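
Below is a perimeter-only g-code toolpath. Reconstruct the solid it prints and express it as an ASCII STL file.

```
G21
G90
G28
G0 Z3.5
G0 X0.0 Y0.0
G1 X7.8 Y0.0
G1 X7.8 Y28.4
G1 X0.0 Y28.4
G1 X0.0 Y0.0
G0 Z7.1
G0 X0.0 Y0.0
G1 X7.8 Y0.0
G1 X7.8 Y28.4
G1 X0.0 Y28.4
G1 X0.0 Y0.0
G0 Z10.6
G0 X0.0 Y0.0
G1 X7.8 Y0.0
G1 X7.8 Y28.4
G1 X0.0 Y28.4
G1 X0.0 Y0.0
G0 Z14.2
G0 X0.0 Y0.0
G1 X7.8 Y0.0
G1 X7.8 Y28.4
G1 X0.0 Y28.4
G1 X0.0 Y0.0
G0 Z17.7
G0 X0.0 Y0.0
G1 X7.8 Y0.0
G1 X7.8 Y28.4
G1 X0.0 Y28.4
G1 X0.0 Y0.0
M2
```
solid part
  facet normal 0.0000 0.0000 -1.0000
    outer loop
      vertex 7.8 28.4 0.0
      vertex 7.8 0.0 0.0
      vertex 0.0 0.0 0.0
    endloop
  endfacet
  facet normal 0.0000 0.0000 -1.0000
    outer loop
      vertex 0.0 28.4 0.0
      vertex 7.8 28.4 0.0
      vertex 0.0 0.0 0.0
    endloop
  endfacet
  facet normal 0.0000 0.0000 1.0000
    outer loop
      vertex 0.0 0.0 17.7
      vertex 7.8 0.0 17.7
      vertex 7.8 28.4 17.7
    endloop
  endfacet
  facet normal 0.0000 0.0000 1.0000
    outer loop
      vertex 0.0 0.0 17.7
      vertex 7.8 28.4 17.7
      vertex 0.0 28.4 17.7
    endloop
  endfacet
  facet normal 0.0000 -1.0000 0.0000
    outer loop
      vertex 0.0 0.0 0.0
      vertex 7.8 0.0 0.0
      vertex 7.8 0.0 17.7
    endloop
  endfacet
  facet normal 0.0000 -1.0000 0.0000
    outer loop
      vertex 0.0 0.0 0.0
      vertex 7.8 0.0 17.7
      vertex 0.0 0.0 17.7
    endloop
  endfacet
  facet normal 0.0000 1.0000 0.0000
    outer loop
      vertex 7.8 28.4 17.7
      vertex 7.8 28.4 0.0
      vertex 0.0 28.4 0.0
    endloop
  endfacet
  facet normal 0.0000 1.0000 0.0000
    outer loop
      vertex 0.0 28.4 17.7
      vertex 7.8 28.4 17.7
      vertex 0.0 28.4 0.0
    endloop
  endfacet
  facet normal -1.0000 0.0000 0.0000
    outer loop
      vertex 0.0 28.4 17.7
      vertex 0.0 28.4 0.0
      vertex 0.0 0.0 0.0
    endloop
  endfacet
  facet normal -1.0000 0.0000 0.0000
    outer loop
      vertex 0.0 0.0 17.7
      vertex 0.0 28.4 17.7
      vertex 0.0 0.0 0.0
    endloop
  endfacet
  facet normal 1.0000 0.0000 0.0000
    outer loop
      vertex 7.8 0.0 0.0
      vertex 7.8 28.4 0.0
      vertex 7.8 28.4 17.7
    endloop
  endfacet
  facet normal 1.0000 0.0000 0.0000
    outer loop
      vertex 7.8 0.0 0.0
      vertex 7.8 28.4 17.7
      vertex 7.8 0.0 17.7
    endloop
  endfacet
endsolid part

The G0 Z moves step by Δz≈3.5 mm. Every layer's G1 loop is the same polygon, so the solid is a straight extrusion of it from z=0 to z≈17.7. Closing with flat bottom and top caps and triangulating gives 12 facets — a rectangular box, roughly 7.8 × 28.4 mm footprint and 17.7 mm tall.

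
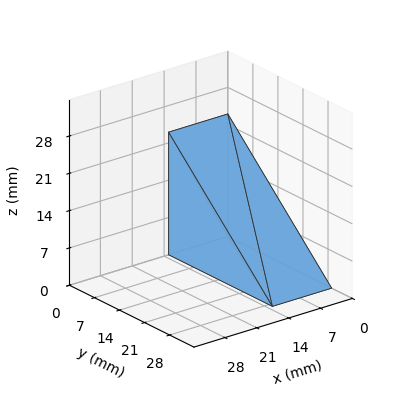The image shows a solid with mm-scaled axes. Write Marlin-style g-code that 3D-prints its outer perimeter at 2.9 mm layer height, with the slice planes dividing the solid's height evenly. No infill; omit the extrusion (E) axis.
Reading the render: the shape is a wedge (ramp): 13 × 29 mm base, rising to 23 mm along the y=0 edge and sloping linearly to z=0 at y=29 (dimensions read to the nearest mm from the axis ticks). For the g-code, the solid's height is divided into equal slices at the stated Δz and each level perimeter traced with G1 moves after a G0 lift.

; perimeter-only toolpath
G21 ; units = mm
G90 ; absolute positioning
G28 ; home
; layer 1
G0 Z2.9
G0 X0.0 Y0.0
G1 X13.0 Y0.0
G1 X13.0 Y25.4
G1 X0.0 Y25.4
G1 X0.0 Y0.0
; layer 2
G0 Z5.8
G0 X0.0 Y0.0
G1 X13.0 Y0.0
G1 X13.0 Y21.8
G1 X0.0 Y21.8
G1 X0.0 Y0.0
; layer 3
G0 Z8.6
G0 X0.0 Y0.0
G1 X13.0 Y0.0
G1 X13.0 Y18.1
G1 X0.0 Y18.1
G1 X0.0 Y0.0
; layer 4
G0 Z11.5
G0 X0.0 Y0.0
G1 X13.0 Y0.0
G1 X13.0 Y14.5
G1 X0.0 Y14.5
G1 X0.0 Y0.0
; layer 5
G0 Z14.4
G0 X0.0 Y0.0
G1 X13.0 Y0.0
G1 X13.0 Y10.9
G1 X0.0 Y10.9
G1 X0.0 Y0.0
; layer 6
G0 Z17.2
G0 X0.0 Y0.0
G1 X13.0 Y0.0
G1 X13.0 Y7.2
G1 X0.0 Y7.2
G1 X0.0 Y0.0
; layer 7
G0 Z20.1
G0 X0.0 Y0.0
G1 X13.0 Y0.0
G1 X13.0 Y3.6
G1 X0.0 Y3.6
G1 X0.0 Y0.0
M2 ; end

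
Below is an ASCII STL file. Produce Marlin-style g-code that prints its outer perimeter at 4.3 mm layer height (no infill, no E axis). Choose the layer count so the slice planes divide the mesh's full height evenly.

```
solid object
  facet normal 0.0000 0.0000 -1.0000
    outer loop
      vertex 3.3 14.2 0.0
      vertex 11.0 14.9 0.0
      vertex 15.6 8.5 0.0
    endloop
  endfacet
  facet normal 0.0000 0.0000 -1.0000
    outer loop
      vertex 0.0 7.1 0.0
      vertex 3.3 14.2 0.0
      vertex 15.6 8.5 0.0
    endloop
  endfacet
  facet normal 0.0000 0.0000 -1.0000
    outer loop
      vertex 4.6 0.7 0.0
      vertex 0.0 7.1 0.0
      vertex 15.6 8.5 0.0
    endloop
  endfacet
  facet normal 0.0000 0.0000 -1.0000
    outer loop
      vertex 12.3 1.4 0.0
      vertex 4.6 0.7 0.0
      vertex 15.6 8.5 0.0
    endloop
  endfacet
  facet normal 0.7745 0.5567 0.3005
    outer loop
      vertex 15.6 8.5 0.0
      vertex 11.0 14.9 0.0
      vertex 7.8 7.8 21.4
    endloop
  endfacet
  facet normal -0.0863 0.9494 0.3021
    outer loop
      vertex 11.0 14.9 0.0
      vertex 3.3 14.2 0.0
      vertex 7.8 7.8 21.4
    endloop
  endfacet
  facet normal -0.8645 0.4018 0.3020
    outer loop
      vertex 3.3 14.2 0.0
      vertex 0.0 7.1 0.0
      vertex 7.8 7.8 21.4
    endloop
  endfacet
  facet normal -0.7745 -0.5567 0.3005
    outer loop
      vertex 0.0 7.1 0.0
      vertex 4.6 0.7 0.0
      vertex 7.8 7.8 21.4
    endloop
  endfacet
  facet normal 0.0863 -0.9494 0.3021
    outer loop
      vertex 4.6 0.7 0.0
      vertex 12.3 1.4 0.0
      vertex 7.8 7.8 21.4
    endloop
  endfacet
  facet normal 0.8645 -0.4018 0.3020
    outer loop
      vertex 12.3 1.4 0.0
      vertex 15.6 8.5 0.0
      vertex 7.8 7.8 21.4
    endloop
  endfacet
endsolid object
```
; perimeter-only toolpath
G21 ; units = mm
G90 ; absolute positioning
G28 ; home
; layer 1
G0 Z4.3
G0 X14.0 Y8.4
G1 X10.4 Y13.5
G1 X4.2 Y12.9
G1 X1.6 Y7.2
G1 X5.2 Y2.1
G1 X11.4 Y2.7
G1 X14.0 Y8.4
; layer 2
G0 Z8.6
G0 X12.5 Y8.2
G1 X9.7 Y12.1
G1 X5.1 Y11.6
G1 X3.1 Y7.4
G1 X5.9 Y3.5
G1 X10.5 Y4.0
G1 X12.5 Y8.2
; layer 3
G0 Z12.8
G0 X10.9 Y8.1
G1 X9.1 Y10.6
G1 X6.0 Y10.4
G1 X4.7 Y7.5
G1 X6.5 Y5.0
G1 X9.6 Y5.2
G1 X10.9 Y8.1
; layer 4
G0 Z17.1
G0 X9.4 Y7.9
G1 X8.4 Y9.2
G1 X6.9 Y9.1
G1 X6.2 Y7.7
G1 X7.2 Y6.4
G1 X8.7 Y6.5
G1 X9.4 Y7.9
M2 ; end

The solid is a regular 6-sided pyramid, base circumscribed radius ≈ 7.8 mm, apex at z ≈ 21.4 mm. Slicing at Δz = 4.3 mm — 5 equal slices spanning the solid's height, so layer i sits at z = i·h/5 — gives 4 non-empty perimeters. Each is a 6-segment closed polygon; G0 lifts to the layer z and rapids to the start vertex, then G1 traces the edges. The cross-section shrinks linearly with z (the slice at the apex is degenerate and omitted).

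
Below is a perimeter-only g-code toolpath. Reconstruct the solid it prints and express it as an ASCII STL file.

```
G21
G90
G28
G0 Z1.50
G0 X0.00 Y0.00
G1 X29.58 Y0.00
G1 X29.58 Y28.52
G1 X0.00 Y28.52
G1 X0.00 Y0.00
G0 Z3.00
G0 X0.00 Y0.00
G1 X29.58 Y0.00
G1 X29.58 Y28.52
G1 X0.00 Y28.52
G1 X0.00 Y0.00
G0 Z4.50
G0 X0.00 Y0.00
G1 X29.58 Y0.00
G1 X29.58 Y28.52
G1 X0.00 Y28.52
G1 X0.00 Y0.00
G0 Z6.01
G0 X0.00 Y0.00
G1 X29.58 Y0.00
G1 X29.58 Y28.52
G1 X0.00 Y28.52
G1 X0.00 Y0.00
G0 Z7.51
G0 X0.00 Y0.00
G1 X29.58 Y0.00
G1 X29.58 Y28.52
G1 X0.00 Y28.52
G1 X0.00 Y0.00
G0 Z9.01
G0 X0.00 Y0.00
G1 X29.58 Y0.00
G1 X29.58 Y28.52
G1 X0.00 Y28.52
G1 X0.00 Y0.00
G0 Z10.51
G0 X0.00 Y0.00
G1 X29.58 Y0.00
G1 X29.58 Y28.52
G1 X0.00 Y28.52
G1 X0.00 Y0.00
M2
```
solid part
  facet normal 0.0000 0.0000 -1.0000
    outer loop
      vertex 29.58 28.52 0.00
      vertex 29.58 0.00 0.00
      vertex 0.00 0.00 0.00
    endloop
  endfacet
  facet normal 0.0000 0.0000 -1.0000
    outer loop
      vertex 0.00 28.52 0.00
      vertex 29.58 28.52 0.00
      vertex 0.00 0.00 0.00
    endloop
  endfacet
  facet normal 0.0000 0.0000 1.0000
    outer loop
      vertex 0.00 0.00 10.51
      vertex 29.58 0.00 10.51
      vertex 29.58 28.52 10.51
    endloop
  endfacet
  facet normal 0.0000 0.0000 1.0000
    outer loop
      vertex 0.00 0.00 10.51
      vertex 29.58 28.52 10.51
      vertex 0.00 28.52 10.51
    endloop
  endfacet
  facet normal 0.0000 -1.0000 0.0000
    outer loop
      vertex 0.00 0.00 0.00
      vertex 29.58 0.00 0.00
      vertex 29.58 0.00 10.51
    endloop
  endfacet
  facet normal 0.0000 -1.0000 0.0000
    outer loop
      vertex 0.00 0.00 0.00
      vertex 29.58 0.00 10.51
      vertex 0.00 0.00 10.51
    endloop
  endfacet
  facet normal 0.0000 1.0000 0.0000
    outer loop
      vertex 29.58 28.52 10.51
      vertex 29.58 28.52 0.00
      vertex 0.00 28.52 0.00
    endloop
  endfacet
  facet normal 0.0000 1.0000 0.0000
    outer loop
      vertex 0.00 28.52 10.51
      vertex 29.58 28.52 10.51
      vertex 0.00 28.52 0.00
    endloop
  endfacet
  facet normal -1.0000 0.0000 0.0000
    outer loop
      vertex 0.00 28.52 10.51
      vertex 0.00 28.52 0.00
      vertex 0.00 0.00 0.00
    endloop
  endfacet
  facet normal -1.0000 0.0000 0.0000
    outer loop
      vertex 0.00 0.00 10.51
      vertex 0.00 28.52 10.51
      vertex 0.00 0.00 0.00
    endloop
  endfacet
  facet normal 1.0000 0.0000 0.0000
    outer loop
      vertex 29.58 0.00 0.00
      vertex 29.58 28.52 0.00
      vertex 29.58 28.52 10.51
    endloop
  endfacet
  facet normal 1.0000 0.0000 0.0000
    outer loop
      vertex 29.58 0.00 0.00
      vertex 29.58 28.52 10.51
      vertex 29.58 0.00 10.51
    endloop
  endfacet
endsolid part

The G0 Z moves step by Δz≈1.50 mm. Every layer's G1 loop is the same polygon, so the solid is a straight extrusion of it from z=0 to z≈10.5. Closing with flat bottom and top caps and triangulating gives 12 facets — a rectangular box, roughly 29.6 × 28.5 mm footprint and 10.5 mm tall.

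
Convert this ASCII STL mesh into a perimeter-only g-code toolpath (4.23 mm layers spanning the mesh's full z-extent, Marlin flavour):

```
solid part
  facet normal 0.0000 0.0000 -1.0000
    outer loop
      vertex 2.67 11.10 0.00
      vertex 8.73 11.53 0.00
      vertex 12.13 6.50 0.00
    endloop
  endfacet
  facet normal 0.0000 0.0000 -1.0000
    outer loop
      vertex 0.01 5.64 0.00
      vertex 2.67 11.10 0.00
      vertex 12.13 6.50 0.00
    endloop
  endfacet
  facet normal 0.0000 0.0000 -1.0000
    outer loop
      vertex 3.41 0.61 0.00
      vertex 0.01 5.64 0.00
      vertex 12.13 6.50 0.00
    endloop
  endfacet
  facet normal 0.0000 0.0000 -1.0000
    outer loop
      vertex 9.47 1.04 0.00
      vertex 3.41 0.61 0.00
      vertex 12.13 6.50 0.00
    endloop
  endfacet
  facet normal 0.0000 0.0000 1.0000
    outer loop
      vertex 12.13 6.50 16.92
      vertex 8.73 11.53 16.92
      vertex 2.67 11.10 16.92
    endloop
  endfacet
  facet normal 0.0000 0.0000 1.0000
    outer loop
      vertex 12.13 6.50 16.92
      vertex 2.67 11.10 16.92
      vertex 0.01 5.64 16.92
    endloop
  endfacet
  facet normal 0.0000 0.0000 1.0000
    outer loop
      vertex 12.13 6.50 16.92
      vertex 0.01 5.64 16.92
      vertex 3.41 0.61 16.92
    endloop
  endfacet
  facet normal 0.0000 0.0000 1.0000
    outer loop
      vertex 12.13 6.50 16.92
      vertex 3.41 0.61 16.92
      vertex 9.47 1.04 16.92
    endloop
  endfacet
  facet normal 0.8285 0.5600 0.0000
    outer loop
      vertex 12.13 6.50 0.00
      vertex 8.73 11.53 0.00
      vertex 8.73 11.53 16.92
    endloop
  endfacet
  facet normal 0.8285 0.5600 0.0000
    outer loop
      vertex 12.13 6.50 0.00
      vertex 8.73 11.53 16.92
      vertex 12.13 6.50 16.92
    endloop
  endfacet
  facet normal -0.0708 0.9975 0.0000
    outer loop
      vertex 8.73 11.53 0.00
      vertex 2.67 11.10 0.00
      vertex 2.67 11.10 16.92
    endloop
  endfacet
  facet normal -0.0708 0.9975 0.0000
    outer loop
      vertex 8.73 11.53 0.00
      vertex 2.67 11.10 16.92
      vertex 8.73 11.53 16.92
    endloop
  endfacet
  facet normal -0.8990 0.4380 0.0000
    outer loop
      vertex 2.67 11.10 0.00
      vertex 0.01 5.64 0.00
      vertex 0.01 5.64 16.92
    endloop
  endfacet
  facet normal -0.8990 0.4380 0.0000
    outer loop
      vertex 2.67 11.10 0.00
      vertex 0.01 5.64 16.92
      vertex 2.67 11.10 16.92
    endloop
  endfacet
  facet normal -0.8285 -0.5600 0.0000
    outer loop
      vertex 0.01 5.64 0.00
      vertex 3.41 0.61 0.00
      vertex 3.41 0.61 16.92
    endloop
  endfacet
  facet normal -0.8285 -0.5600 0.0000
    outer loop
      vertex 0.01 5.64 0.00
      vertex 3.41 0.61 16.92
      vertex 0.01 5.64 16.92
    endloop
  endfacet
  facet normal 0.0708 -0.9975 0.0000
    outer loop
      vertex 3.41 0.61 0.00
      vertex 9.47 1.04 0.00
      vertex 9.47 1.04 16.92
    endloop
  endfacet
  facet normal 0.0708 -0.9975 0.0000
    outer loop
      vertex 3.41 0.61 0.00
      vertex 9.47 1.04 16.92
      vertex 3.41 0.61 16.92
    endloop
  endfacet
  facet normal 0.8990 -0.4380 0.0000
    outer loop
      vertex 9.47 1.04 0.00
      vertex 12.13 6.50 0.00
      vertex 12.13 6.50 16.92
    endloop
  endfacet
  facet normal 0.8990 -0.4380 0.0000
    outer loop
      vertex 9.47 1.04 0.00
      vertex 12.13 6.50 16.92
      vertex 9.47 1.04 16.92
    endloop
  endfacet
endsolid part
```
; perimeter-only toolpath
G21 ; units = mm
G90 ; absolute positioning
G28 ; home
; layer 1
G0 Z4.23
G0 X12.13 Y6.50
G1 X8.73 Y11.53
G1 X2.67 Y11.10
G1 X0.01 Y5.64
G1 X3.41 Y0.61
G1 X9.47 Y1.04
G1 X12.13 Y6.50
; layer 2
G0 Z8.46
G0 X12.13 Y6.50
G1 X8.73 Y11.53
G1 X2.67 Y11.10
G1 X0.01 Y5.64
G1 X3.41 Y0.61
G1 X9.47 Y1.04
G1 X12.13 Y6.50
; layer 3
G0 Z12.69
G0 X12.13 Y6.50
G1 X8.73 Y11.53
G1 X2.67 Y11.10
G1 X0.01 Y5.64
G1 X3.41 Y0.61
G1 X9.47 Y1.04
G1 X12.13 Y6.50
; layer 4
G0 Z16.92
G0 X12.13 Y6.50
G1 X8.73 Y11.53
G1 X2.67 Y11.10
G1 X0.01 Y5.64
G1 X3.41 Y0.61
G1 X9.47 Y1.04
G1 X12.13 Y6.50
M2 ; end

The solid is a regular 6-sided prism (a cylinder approximated with 6 flat sides), circumscribed radius ≈ 6.07 mm, height ≈ 16.9 mm. Slicing at Δz = 4.23 mm — 4 equal slices spanning the solid's height, so layer i sits at z = i·h/4 — gives 4 non-empty perimeters. Each is a 6-segment closed polygon; G0 lifts to the layer z and rapids to the start vertex, then G1 traces the edges.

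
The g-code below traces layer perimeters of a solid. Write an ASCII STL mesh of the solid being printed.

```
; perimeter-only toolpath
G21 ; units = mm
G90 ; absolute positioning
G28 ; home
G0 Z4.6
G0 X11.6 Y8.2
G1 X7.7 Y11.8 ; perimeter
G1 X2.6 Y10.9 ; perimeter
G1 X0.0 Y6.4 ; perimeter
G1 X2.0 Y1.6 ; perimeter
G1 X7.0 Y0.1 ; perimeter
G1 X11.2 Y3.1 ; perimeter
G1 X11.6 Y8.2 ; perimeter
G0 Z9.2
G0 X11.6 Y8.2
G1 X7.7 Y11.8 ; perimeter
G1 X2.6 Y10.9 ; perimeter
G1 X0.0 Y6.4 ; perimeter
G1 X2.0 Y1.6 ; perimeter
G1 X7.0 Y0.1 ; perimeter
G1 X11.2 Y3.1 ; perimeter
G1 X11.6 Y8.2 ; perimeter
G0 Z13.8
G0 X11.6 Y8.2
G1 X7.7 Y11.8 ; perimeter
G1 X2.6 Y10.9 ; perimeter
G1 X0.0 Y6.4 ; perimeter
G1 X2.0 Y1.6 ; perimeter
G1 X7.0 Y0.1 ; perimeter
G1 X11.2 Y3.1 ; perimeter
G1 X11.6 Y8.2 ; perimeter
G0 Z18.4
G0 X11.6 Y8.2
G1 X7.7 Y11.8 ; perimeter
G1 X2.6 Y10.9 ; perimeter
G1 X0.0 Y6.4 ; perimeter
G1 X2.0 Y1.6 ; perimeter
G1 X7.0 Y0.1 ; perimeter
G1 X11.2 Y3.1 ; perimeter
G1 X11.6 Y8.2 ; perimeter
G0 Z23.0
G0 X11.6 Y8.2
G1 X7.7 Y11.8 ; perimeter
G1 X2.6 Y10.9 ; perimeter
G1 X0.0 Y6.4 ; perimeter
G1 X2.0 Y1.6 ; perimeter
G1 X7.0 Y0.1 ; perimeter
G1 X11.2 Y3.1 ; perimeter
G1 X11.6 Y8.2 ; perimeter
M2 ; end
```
solid part
  facet normal 0.0000 0.0000 -1.0000
    outer loop
      vertex 2.6 10.9 0.0
      vertex 7.7 11.8 0.0
      vertex 11.6 8.2 0.0
    endloop
  endfacet
  facet normal 0.0000 0.0000 -1.0000
    outer loop
      vertex 0.0 6.4 0.0
      vertex 2.6 10.9 0.0
      vertex 11.6 8.2 0.0
    endloop
  endfacet
  facet normal 0.0000 0.0000 -1.0000
    outer loop
      vertex 2.0 1.6 0.0
      vertex 0.0 6.4 0.0
      vertex 11.6 8.2 0.0
    endloop
  endfacet
  facet normal 0.0000 0.0000 -1.0000
    outer loop
      vertex 7.0 0.1 0.0
      vertex 2.0 1.6 0.0
      vertex 11.6 8.2 0.0
    endloop
  endfacet
  facet normal 0.0000 0.0000 -1.0000
    outer loop
      vertex 11.2 3.1 0.0
      vertex 7.0 0.1 0.0
      vertex 11.6 8.2 0.0
    endloop
  endfacet
  facet normal 0.0000 0.0000 1.0000
    outer loop
      vertex 11.6 8.2 23.0
      vertex 7.7 11.8 23.0
      vertex 2.6 10.9 23.0
    endloop
  endfacet
  facet normal 0.0000 0.0000 1.0000
    outer loop
      vertex 11.6 8.2 23.0
      vertex 2.6 10.9 23.0
      vertex 0.0 6.4 23.0
    endloop
  endfacet
  facet normal 0.0000 0.0000 1.0000
    outer loop
      vertex 11.6 8.2 23.0
      vertex 0.0 6.4 23.0
      vertex 2.0 1.6 23.0
    endloop
  endfacet
  facet normal 0.0000 0.0000 1.0000
    outer loop
      vertex 11.6 8.2 23.0
      vertex 2.0 1.6 23.0
      vertex 7.0 0.1 23.0
    endloop
  endfacet
  facet normal 0.0000 0.0000 1.0000
    outer loop
      vertex 11.6 8.2 23.0
      vertex 7.0 0.1 23.0
      vertex 11.2 3.1 23.0
    endloop
  endfacet
  facet normal 0.6783 0.7348 0.0000
    outer loop
      vertex 11.6 8.2 0.0
      vertex 7.7 11.8 0.0
      vertex 7.7 11.8 23.0
    endloop
  endfacet
  facet normal 0.6783 0.7348 0.0000
    outer loop
      vertex 11.6 8.2 0.0
      vertex 7.7 11.8 23.0
      vertex 11.6 8.2 23.0
    endloop
  endfacet
  facet normal -0.1738 0.9848 0.0000
    outer loop
      vertex 7.7 11.8 0.0
      vertex 2.6 10.9 0.0
      vertex 2.6 10.9 23.0
    endloop
  endfacet
  facet normal -0.1738 0.9848 0.0000
    outer loop
      vertex 7.7 11.8 0.0
      vertex 2.6 10.9 23.0
      vertex 7.7 11.8 23.0
    endloop
  endfacet
  facet normal -0.8659 0.5003 0.0000
    outer loop
      vertex 2.6 10.9 0.0
      vertex 0.0 6.4 0.0
      vertex 0.0 6.4 23.0
    endloop
  endfacet
  facet normal -0.8659 0.5003 0.0000
    outer loop
      vertex 2.6 10.9 0.0
      vertex 0.0 6.4 23.0
      vertex 2.6 10.9 23.0
    endloop
  endfacet
  facet normal -0.9231 -0.3846 0.0000
    outer loop
      vertex 0.0 6.4 0.0
      vertex 2.0 1.6 0.0
      vertex 2.0 1.6 23.0
    endloop
  endfacet
  facet normal -0.9231 -0.3846 0.0000
    outer loop
      vertex 0.0 6.4 0.0
      vertex 2.0 1.6 23.0
      vertex 0.0 6.4 23.0
    endloop
  endfacet
  facet normal -0.2873 -0.9578 0.0000
    outer loop
      vertex 2.0 1.6 0.0
      vertex 7.0 0.1 0.0
      vertex 7.0 0.1 23.0
    endloop
  endfacet
  facet normal -0.2873 -0.9578 0.0000
    outer loop
      vertex 2.0 1.6 0.0
      vertex 7.0 0.1 23.0
      vertex 2.0 1.6 23.0
    endloop
  endfacet
  facet normal 0.5812 -0.8137 0.0000
    outer loop
      vertex 7.0 0.1 0.0
      vertex 11.2 3.1 0.0
      vertex 11.2 3.1 23.0
    endloop
  endfacet
  facet normal 0.5812 -0.8137 0.0000
    outer loop
      vertex 7.0 0.1 0.0
      vertex 11.2 3.1 23.0
      vertex 7.0 0.1 23.0
    endloop
  endfacet
  facet normal 0.9969 -0.0782 0.0000
    outer loop
      vertex 11.2 3.1 0.0
      vertex 11.6 8.2 0.0
      vertex 11.6 8.2 23.0
    endloop
  endfacet
  facet normal 0.9969 -0.0782 0.0000
    outer loop
      vertex 11.2 3.1 0.0
      vertex 11.6 8.2 23.0
      vertex 11.2 3.1 23.0
    endloop
  endfacet
endsolid part

The G0 Z moves step by Δz≈4.6 mm. Every layer's G1 loop is the same polygon, so the solid is a straight extrusion of it from z=0 to z≈23. Closing with flat bottom and top caps and triangulating gives 24 facets — a regular 7-sided prism (a cylinder approximated with 7 flat sides), circumscribed radius ≈ 6 mm, height ≈ 23 mm.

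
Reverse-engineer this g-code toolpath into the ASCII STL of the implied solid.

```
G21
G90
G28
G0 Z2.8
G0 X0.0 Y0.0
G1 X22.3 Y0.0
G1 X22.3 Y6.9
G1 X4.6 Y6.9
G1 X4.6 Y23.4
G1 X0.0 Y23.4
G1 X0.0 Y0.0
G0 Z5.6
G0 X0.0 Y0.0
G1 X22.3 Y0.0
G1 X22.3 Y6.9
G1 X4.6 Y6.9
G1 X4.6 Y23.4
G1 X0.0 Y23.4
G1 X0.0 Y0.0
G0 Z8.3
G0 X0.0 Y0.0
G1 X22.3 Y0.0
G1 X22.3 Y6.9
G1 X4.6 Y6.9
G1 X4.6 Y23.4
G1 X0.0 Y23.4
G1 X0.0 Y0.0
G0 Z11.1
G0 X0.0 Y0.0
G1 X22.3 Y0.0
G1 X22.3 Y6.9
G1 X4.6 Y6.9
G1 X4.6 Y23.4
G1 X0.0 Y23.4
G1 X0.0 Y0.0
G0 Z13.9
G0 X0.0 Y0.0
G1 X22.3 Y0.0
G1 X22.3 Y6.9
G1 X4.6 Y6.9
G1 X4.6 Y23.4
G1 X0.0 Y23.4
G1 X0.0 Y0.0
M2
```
solid part
  facet normal 0.0000 0.0000 -1.0000
    outer loop
      vertex 22.3 6.9 0.0
      vertex 22.3 0.0 0.0
      vertex 0.0 0.0 0.0
    endloop
  endfacet
  facet normal 0.0000 0.0000 -1.0000
    outer loop
      vertex 4.6 6.9 0.0
      vertex 22.3 6.9 0.0
      vertex 0.0 0.0 0.0
    endloop
  endfacet
  facet normal 0.0000 0.0000 -1.0000
    outer loop
      vertex 4.6 23.4 0.0
      vertex 4.6 6.9 0.0
      vertex 0.0 0.0 0.0
    endloop
  endfacet
  facet normal 0.0000 0.0000 -1.0000
    outer loop
      vertex 0.0 23.4 0.0
      vertex 4.6 23.4 0.0
      vertex 0.0 0.0 0.0
    endloop
  endfacet
  facet normal 0.0000 0.0000 1.0000
    outer loop
      vertex 0.0 0.0 13.9
      vertex 22.3 0.0 13.9
      vertex 22.3 6.9 13.9
    endloop
  endfacet
  facet normal 0.0000 0.0000 1.0000
    outer loop
      vertex 0.0 0.0 13.9
      vertex 22.3 6.9 13.9
      vertex 4.6 6.9 13.9
    endloop
  endfacet
  facet normal 0.0000 0.0000 1.0000
    outer loop
      vertex 0.0 0.0 13.9
      vertex 4.6 6.9 13.9
      vertex 4.6 23.4 13.9
    endloop
  endfacet
  facet normal 0.0000 0.0000 1.0000
    outer loop
      vertex 0.0 0.0 13.9
      vertex 4.6 23.4 13.9
      vertex 0.0 23.4 13.9
    endloop
  endfacet
  facet normal 0.0000 -1.0000 0.0000
    outer loop
      vertex 0.0 0.0 0.0
      vertex 22.3 0.0 0.0
      vertex 22.3 0.0 13.9
    endloop
  endfacet
  facet normal 0.0000 -1.0000 0.0000
    outer loop
      vertex 0.0 0.0 0.0
      vertex 22.3 0.0 13.9
      vertex 0.0 0.0 13.9
    endloop
  endfacet
  facet normal 1.0000 0.0000 0.0000
    outer loop
      vertex 22.3 0.0 0.0
      vertex 22.3 6.9 0.0
      vertex 22.3 6.9 13.9
    endloop
  endfacet
  facet normal 1.0000 0.0000 0.0000
    outer loop
      vertex 22.3 0.0 0.0
      vertex 22.3 6.9 13.9
      vertex 22.3 0.0 13.9
    endloop
  endfacet
  facet normal 0.0000 1.0000 0.0000
    outer loop
      vertex 22.3 6.9 0.0
      vertex 4.6 6.9 0.0
      vertex 4.6 6.9 13.9
    endloop
  endfacet
  facet normal 0.0000 1.0000 0.0000
    outer loop
      vertex 22.3 6.9 0.0
      vertex 4.6 6.9 13.9
      vertex 22.3 6.9 13.9
    endloop
  endfacet
  facet normal 1.0000 0.0000 0.0000
    outer loop
      vertex 4.6 6.9 0.0
      vertex 4.6 23.4 0.0
      vertex 4.6 23.4 13.9
    endloop
  endfacet
  facet normal 1.0000 0.0000 0.0000
    outer loop
      vertex 4.6 6.9 0.0
      vertex 4.6 23.4 13.9
      vertex 4.6 6.9 13.9
    endloop
  endfacet
  facet normal 0.0000 1.0000 0.0000
    outer loop
      vertex 4.6 23.4 0.0
      vertex 0.0 23.4 0.0
      vertex 0.0 23.4 13.9
    endloop
  endfacet
  facet normal 0.0000 1.0000 0.0000
    outer loop
      vertex 4.6 23.4 0.0
      vertex 0.0 23.4 13.9
      vertex 4.6 23.4 13.9
    endloop
  endfacet
  facet normal -1.0000 0.0000 0.0000
    outer loop
      vertex 0.0 23.4 0.0
      vertex 0.0 0.0 0.0
      vertex 0.0 0.0 13.9
    endloop
  endfacet
  facet normal -1.0000 0.0000 0.0000
    outer loop
      vertex 0.0 23.4 0.0
      vertex 0.0 0.0 13.9
      vertex 0.0 23.4 13.9
    endloop
  endfacet
endsolid part

The G0 Z moves step by Δz≈2.8 mm. Every layer's G1 loop is the same polygon, so the solid is a straight extrusion of it from z=0 to z≈13.9. Closing with flat bottom and top caps and triangulating gives 20 facets — an L-shaped prism: outer 22.3 × 23.4 mm, arm thicknesses ≈ 6.9 mm (horizontal) and 4.6 mm (vertical), extruded 13.9 mm in z.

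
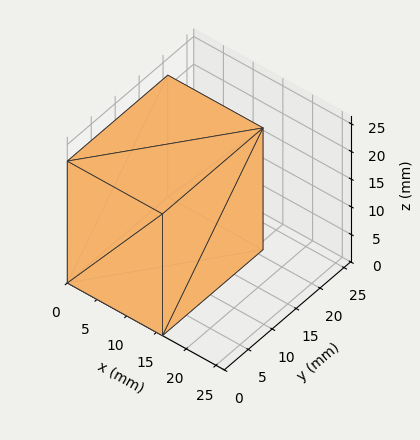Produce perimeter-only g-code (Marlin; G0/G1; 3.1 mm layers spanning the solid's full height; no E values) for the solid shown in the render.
Reading the render: the shape is a rectangular box, roughly 16 × 21 mm footprint and 22 mm tall (dimensions read to the nearest mm from the axis ticks). For the g-code, the solid's height is divided into equal slices at the stated Δz and each level perimeter traced with G1 moves after a G0 lift.

; perimeter-only toolpath
G21 ; units = mm
G90 ; absolute positioning
G28 ; home
; layer 1
G0 Z3.1
G0 X0.0 Y0.0
G1 X16.0 Y0.0
G1 X16.0 Y21.0
G1 X0.0 Y21.0
G1 X0.0 Y0.0
; layer 2
G0 Z6.3
G0 X0.0 Y0.0
G1 X16.0 Y0.0
G1 X16.0 Y21.0
G1 X0.0 Y21.0
G1 X0.0 Y0.0
; layer 3
G0 Z9.4
G0 X0.0 Y0.0
G1 X16.0 Y0.0
G1 X16.0 Y21.0
G1 X0.0 Y21.0
G1 X0.0 Y0.0
; layer 4
G0 Z12.6
G0 X0.0 Y0.0
G1 X16.0 Y0.0
G1 X16.0 Y21.0
G1 X0.0 Y21.0
G1 X0.0 Y0.0
; layer 5
G0 Z15.7
G0 X0.0 Y0.0
G1 X16.0 Y0.0
G1 X16.0 Y21.0
G1 X0.0 Y21.0
G1 X0.0 Y0.0
; layer 6
G0 Z18.9
G0 X0.0 Y0.0
G1 X16.0 Y0.0
G1 X16.0 Y21.0
G1 X0.0 Y21.0
G1 X0.0 Y0.0
; layer 7
G0 Z22.0
G0 X0.0 Y0.0
G1 X16.0 Y0.0
G1 X16.0 Y21.0
G1 X0.0 Y21.0
G1 X0.0 Y0.0
M2 ; end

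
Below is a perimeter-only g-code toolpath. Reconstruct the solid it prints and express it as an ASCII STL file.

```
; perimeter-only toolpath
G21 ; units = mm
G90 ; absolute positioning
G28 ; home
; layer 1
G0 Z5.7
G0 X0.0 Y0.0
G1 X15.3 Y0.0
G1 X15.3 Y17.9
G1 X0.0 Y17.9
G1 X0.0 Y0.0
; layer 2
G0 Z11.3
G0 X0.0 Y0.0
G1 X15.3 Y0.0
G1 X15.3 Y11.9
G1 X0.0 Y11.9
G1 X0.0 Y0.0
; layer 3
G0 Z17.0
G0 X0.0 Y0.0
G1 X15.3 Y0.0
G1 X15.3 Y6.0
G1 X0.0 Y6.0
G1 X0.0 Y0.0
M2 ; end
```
solid part
  facet normal 0.0000 0.0000 -1.0000
    outer loop
      vertex 15.3 23.9 0.0
      vertex 15.3 0.0 0.0
      vertex 0.0 0.0 0.0
    endloop
  endfacet
  facet normal 0.0000 0.0000 -1.0000
    outer loop
      vertex 0.0 23.9 0.0
      vertex 15.3 23.9 0.0
      vertex 0.0 0.0 0.0
    endloop
  endfacet
  facet normal 0.0000 -1.0000 0.0000
    outer loop
      vertex 0.0 0.0 0.0
      vertex 15.3 0.0 0.0
      vertex 15.3 0.0 22.6
    endloop
  endfacet
  facet normal 0.0000 -1.0000 0.0000
    outer loop
      vertex 0.0 0.0 0.0
      vertex 15.3 0.0 22.6
      vertex 0.0 0.0 22.6
    endloop
  endfacet
  facet normal 0.0000 0.6871 0.7266
    outer loop
      vertex 0.0 0.0 22.6
      vertex 15.3 0.0 22.6
      vertex 15.3 23.9 0.0
    endloop
  endfacet
  facet normal 0.0000 0.6871 0.7266
    outer loop
      vertex 0.0 0.0 22.6
      vertex 15.3 23.9 0.0
      vertex 0.0 23.9 0.0
    endloop
  endfacet
  facet normal -1.0000 0.0000 0.0000
    outer loop
      vertex 0.0 0.0 22.6
      vertex 0.0 23.9 0.0
      vertex 0.0 0.0 0.0
    endloop
  endfacet
  facet normal 1.0000 0.0000 0.0000
    outer loop
      vertex 15.3 0.0 0.0
      vertex 15.3 23.9 0.0
      vertex 15.3 0.0 22.6
    endloop
  endfacet
endsolid part

The G0 Z moves step by Δz≈5.7 mm. The G1 loops shrink linearly with z, so the solid tapers from its base footprint up to z≈22.6. Closing with a flat bottom cap and the tapered top and triangulating gives 8 facets — a wedge (ramp): 15.3 × 23.9 mm base, rising to 22.6 mm along the y=0 edge and sloping linearly to z=0 at y=23.9.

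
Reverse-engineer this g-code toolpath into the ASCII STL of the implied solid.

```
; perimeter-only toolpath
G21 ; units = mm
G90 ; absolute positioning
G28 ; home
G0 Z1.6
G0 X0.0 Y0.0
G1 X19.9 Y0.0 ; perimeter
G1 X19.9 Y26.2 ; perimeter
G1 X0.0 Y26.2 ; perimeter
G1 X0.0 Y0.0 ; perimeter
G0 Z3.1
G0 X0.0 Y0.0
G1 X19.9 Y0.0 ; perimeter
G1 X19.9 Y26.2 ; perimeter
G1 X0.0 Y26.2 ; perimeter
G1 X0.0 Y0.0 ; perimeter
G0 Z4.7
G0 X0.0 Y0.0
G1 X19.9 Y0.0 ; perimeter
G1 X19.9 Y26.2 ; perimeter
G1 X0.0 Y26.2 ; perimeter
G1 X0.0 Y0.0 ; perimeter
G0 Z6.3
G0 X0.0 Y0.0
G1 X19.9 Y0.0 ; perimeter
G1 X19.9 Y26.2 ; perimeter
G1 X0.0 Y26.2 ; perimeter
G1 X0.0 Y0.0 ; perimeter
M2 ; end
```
solid part
  facet normal 0.0000 0.0000 -1.0000
    outer loop
      vertex 19.9 26.2 0.0
      vertex 19.9 0.0 0.0
      vertex 0.0 0.0 0.0
    endloop
  endfacet
  facet normal 0.0000 0.0000 -1.0000
    outer loop
      vertex 0.0 26.2 0.0
      vertex 19.9 26.2 0.0
      vertex 0.0 0.0 0.0
    endloop
  endfacet
  facet normal 0.0000 0.0000 1.0000
    outer loop
      vertex 0.0 0.0 6.3
      vertex 19.9 0.0 6.3
      vertex 19.9 26.2 6.3
    endloop
  endfacet
  facet normal 0.0000 0.0000 1.0000
    outer loop
      vertex 0.0 0.0 6.3
      vertex 19.9 26.2 6.3
      vertex 0.0 26.2 6.3
    endloop
  endfacet
  facet normal 0.0000 -1.0000 0.0000
    outer loop
      vertex 0.0 0.0 0.0
      vertex 19.9 0.0 0.0
      vertex 19.9 0.0 6.3
    endloop
  endfacet
  facet normal 0.0000 -1.0000 0.0000
    outer loop
      vertex 0.0 0.0 0.0
      vertex 19.9 0.0 6.3
      vertex 0.0 0.0 6.3
    endloop
  endfacet
  facet normal 0.0000 1.0000 0.0000
    outer loop
      vertex 19.9 26.2 6.3
      vertex 19.9 26.2 0.0
      vertex 0.0 26.2 0.0
    endloop
  endfacet
  facet normal 0.0000 1.0000 0.0000
    outer loop
      vertex 0.0 26.2 6.3
      vertex 19.9 26.2 6.3
      vertex 0.0 26.2 0.0
    endloop
  endfacet
  facet normal -1.0000 0.0000 0.0000
    outer loop
      vertex 0.0 26.2 6.3
      vertex 0.0 26.2 0.0
      vertex 0.0 0.0 0.0
    endloop
  endfacet
  facet normal -1.0000 0.0000 0.0000
    outer loop
      vertex 0.0 0.0 6.3
      vertex 0.0 26.2 6.3
      vertex 0.0 0.0 0.0
    endloop
  endfacet
  facet normal 1.0000 0.0000 0.0000
    outer loop
      vertex 19.9 0.0 0.0
      vertex 19.9 26.2 0.0
      vertex 19.9 26.2 6.3
    endloop
  endfacet
  facet normal 1.0000 0.0000 0.0000
    outer loop
      vertex 19.9 0.0 0.0
      vertex 19.9 26.2 6.3
      vertex 19.9 0.0 6.3
    endloop
  endfacet
endsolid part

The G0 Z moves step by Δz≈1.6 mm. Every layer's G1 loop is the same polygon, so the solid is a straight extrusion of it from z=0 to z≈6.3. Closing with flat bottom and top caps and triangulating gives 12 facets — a rectangular box, roughly 19.9 × 26.2 mm footprint and 6.3 mm tall.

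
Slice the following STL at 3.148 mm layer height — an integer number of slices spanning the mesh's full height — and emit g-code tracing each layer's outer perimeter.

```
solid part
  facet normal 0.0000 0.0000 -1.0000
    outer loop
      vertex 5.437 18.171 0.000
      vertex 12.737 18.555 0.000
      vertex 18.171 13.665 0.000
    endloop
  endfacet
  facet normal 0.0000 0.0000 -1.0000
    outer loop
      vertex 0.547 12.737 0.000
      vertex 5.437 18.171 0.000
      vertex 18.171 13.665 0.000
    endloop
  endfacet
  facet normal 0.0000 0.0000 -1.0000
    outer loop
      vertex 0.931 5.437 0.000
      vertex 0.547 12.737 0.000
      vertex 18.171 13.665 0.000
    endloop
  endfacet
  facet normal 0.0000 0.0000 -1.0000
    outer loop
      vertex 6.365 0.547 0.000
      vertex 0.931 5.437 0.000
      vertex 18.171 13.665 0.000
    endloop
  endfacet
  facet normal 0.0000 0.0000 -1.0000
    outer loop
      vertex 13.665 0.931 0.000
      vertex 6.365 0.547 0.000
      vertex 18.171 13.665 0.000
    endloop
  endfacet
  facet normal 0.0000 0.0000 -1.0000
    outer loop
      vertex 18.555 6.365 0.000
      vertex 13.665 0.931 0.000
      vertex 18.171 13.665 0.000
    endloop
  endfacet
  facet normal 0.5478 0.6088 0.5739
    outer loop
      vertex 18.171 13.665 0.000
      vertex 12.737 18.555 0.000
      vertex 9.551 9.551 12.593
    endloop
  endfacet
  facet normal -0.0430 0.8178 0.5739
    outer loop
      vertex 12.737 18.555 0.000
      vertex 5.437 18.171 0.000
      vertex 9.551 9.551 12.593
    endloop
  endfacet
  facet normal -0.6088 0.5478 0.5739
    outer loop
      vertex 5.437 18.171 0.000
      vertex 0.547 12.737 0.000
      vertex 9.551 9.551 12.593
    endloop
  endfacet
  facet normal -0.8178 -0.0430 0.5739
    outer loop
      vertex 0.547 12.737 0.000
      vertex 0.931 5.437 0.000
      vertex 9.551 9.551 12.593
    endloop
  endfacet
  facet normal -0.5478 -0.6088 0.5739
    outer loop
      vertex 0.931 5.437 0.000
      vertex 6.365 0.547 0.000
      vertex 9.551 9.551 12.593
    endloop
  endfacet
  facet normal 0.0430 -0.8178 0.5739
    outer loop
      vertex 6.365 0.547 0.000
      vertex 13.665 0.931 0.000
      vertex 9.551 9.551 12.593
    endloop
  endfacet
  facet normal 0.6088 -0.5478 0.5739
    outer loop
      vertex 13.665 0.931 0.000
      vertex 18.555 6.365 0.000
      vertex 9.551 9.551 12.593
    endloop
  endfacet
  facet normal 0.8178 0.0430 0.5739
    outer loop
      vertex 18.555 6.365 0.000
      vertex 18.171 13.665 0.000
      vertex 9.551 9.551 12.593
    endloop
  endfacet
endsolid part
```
; perimeter-only toolpath
G21 ; units = mm
G90 ; absolute positioning
G28 ; home
; layer 1
G0 Z3.148
G0 X16.016 Y12.636
G1 X11.941 Y16.304
G1 X6.466 Y16.016
G1 X2.798 Y11.941
G1 X3.086 Y6.466
G1 X7.162 Y2.798
G1 X12.636 Y3.086
G1 X16.304 Y7.162
G1 X16.016 Y12.636
; layer 2
G0 Z6.296
G0 X13.861 Y11.608
G1 X11.144 Y14.053
G1 X7.494 Y13.861
G1 X5.049 Y11.144
G1 X5.241 Y7.494
G1 X7.958 Y5.049
G1 X11.608 Y5.241
G1 X14.053 Y7.958
G1 X13.861 Y11.608
; layer 3
G0 Z9.445
G0 X11.706 Y10.579
G1 X10.348 Y11.802
G1 X8.522 Y11.706
G1 X7.300 Y10.348
G1 X7.396 Y8.522
G1 X8.755 Y7.300
G1 X10.579 Y7.396
G1 X11.802 Y8.755
G1 X11.706 Y10.579
M2 ; end

The solid is a regular 8-sided pyramid, base circumscribed radius ≈ 9.55 mm, apex at z ≈ 12.6 mm. Slicing at Δz = 3.148 mm — 4 equal slices spanning the solid's height, so layer i sits at z = i·h/4 — gives 3 non-empty perimeters. Each is a 8-segment closed polygon; G0 lifts to the layer z and rapids to the start vertex, then G1 traces the edges. The cross-section shrinks linearly with z (the slice at the apex is degenerate and omitted).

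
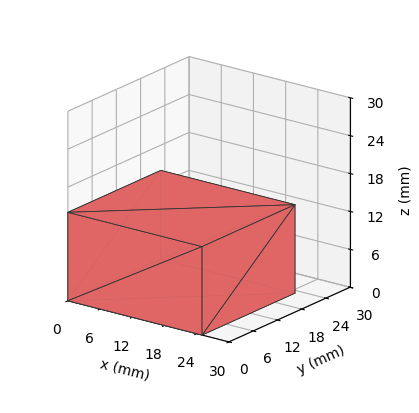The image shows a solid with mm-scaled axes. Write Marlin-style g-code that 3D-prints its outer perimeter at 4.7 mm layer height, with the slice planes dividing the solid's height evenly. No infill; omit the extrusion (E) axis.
Reading the render: the shape is a rectangular box, roughly 25 × 23 mm footprint and 14 mm tall (dimensions read to the nearest mm from the axis ticks). For the g-code, the solid's height is divided into equal slices at the stated Δz and each level perimeter traced with G1 moves after a G0 lift.

; perimeter-only toolpath
G21 ; units = mm
G90 ; absolute positioning
G28 ; home
; layer 1
G0 Z4.7
G0 X0.0 Y0.0
G1 X25.0 Y0.0
G1 X25.0 Y23.0
G1 X0.0 Y23.0
G1 X0.0 Y0.0
; layer 2
G0 Z9.3
G0 X0.0 Y0.0
G1 X25.0 Y0.0
G1 X25.0 Y23.0
G1 X0.0 Y23.0
G1 X0.0 Y0.0
; layer 3
G0 Z14.0
G0 X0.0 Y0.0
G1 X25.0 Y0.0
G1 X25.0 Y23.0
G1 X0.0 Y23.0
G1 X0.0 Y0.0
M2 ; end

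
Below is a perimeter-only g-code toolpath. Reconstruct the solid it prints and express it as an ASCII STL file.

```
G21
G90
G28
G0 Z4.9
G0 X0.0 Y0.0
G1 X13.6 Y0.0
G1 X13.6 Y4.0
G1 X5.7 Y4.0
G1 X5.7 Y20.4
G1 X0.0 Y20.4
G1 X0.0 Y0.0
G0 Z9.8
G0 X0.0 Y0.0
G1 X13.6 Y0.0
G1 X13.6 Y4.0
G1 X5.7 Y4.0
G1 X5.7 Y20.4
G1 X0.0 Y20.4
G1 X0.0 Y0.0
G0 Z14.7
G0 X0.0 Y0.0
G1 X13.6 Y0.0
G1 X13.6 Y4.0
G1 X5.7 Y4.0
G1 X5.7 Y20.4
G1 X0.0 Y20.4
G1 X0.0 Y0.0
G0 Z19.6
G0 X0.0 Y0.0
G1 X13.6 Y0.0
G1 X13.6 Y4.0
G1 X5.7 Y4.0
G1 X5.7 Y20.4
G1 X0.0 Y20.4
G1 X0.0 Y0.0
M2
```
solid part
  facet normal 0.0000 0.0000 -1.0000
    outer loop
      vertex 13.6 4.0 0.0
      vertex 13.6 0.0 0.0
      vertex 0.0 0.0 0.0
    endloop
  endfacet
  facet normal 0.0000 0.0000 -1.0000
    outer loop
      vertex 5.7 4.0 0.0
      vertex 13.6 4.0 0.0
      vertex 0.0 0.0 0.0
    endloop
  endfacet
  facet normal 0.0000 0.0000 -1.0000
    outer loop
      vertex 5.7 20.4 0.0
      vertex 5.7 4.0 0.0
      vertex 0.0 0.0 0.0
    endloop
  endfacet
  facet normal 0.0000 0.0000 -1.0000
    outer loop
      vertex 0.0 20.4 0.0
      vertex 5.7 20.4 0.0
      vertex 0.0 0.0 0.0
    endloop
  endfacet
  facet normal 0.0000 0.0000 1.0000
    outer loop
      vertex 0.0 0.0 19.6
      vertex 13.6 0.0 19.6
      vertex 13.6 4.0 19.6
    endloop
  endfacet
  facet normal 0.0000 0.0000 1.0000
    outer loop
      vertex 0.0 0.0 19.6
      vertex 13.6 4.0 19.6
      vertex 5.7 4.0 19.6
    endloop
  endfacet
  facet normal 0.0000 0.0000 1.0000
    outer loop
      vertex 0.0 0.0 19.6
      vertex 5.7 4.0 19.6
      vertex 5.7 20.4 19.6
    endloop
  endfacet
  facet normal 0.0000 0.0000 1.0000
    outer loop
      vertex 0.0 0.0 19.6
      vertex 5.7 20.4 19.6
      vertex 0.0 20.4 19.6
    endloop
  endfacet
  facet normal 0.0000 -1.0000 0.0000
    outer loop
      vertex 0.0 0.0 0.0
      vertex 13.6 0.0 0.0
      vertex 13.6 0.0 19.6
    endloop
  endfacet
  facet normal 0.0000 -1.0000 0.0000
    outer loop
      vertex 0.0 0.0 0.0
      vertex 13.6 0.0 19.6
      vertex 0.0 0.0 19.6
    endloop
  endfacet
  facet normal 1.0000 0.0000 0.0000
    outer loop
      vertex 13.6 0.0 0.0
      vertex 13.6 4.0 0.0
      vertex 13.6 4.0 19.6
    endloop
  endfacet
  facet normal 1.0000 0.0000 0.0000
    outer loop
      vertex 13.6 0.0 0.0
      vertex 13.6 4.0 19.6
      vertex 13.6 0.0 19.6
    endloop
  endfacet
  facet normal 0.0000 1.0000 0.0000
    outer loop
      vertex 13.6 4.0 0.0
      vertex 5.7 4.0 0.0
      vertex 5.7 4.0 19.6
    endloop
  endfacet
  facet normal 0.0000 1.0000 0.0000
    outer loop
      vertex 13.6 4.0 0.0
      vertex 5.7 4.0 19.6
      vertex 13.6 4.0 19.6
    endloop
  endfacet
  facet normal 1.0000 0.0000 0.0000
    outer loop
      vertex 5.7 4.0 0.0
      vertex 5.7 20.4 0.0
      vertex 5.7 20.4 19.6
    endloop
  endfacet
  facet normal 1.0000 0.0000 0.0000
    outer loop
      vertex 5.7 4.0 0.0
      vertex 5.7 20.4 19.6
      vertex 5.7 4.0 19.6
    endloop
  endfacet
  facet normal 0.0000 1.0000 0.0000
    outer loop
      vertex 5.7 20.4 0.0
      vertex 0.0 20.4 0.0
      vertex 0.0 20.4 19.6
    endloop
  endfacet
  facet normal 0.0000 1.0000 0.0000
    outer loop
      vertex 5.7 20.4 0.0
      vertex 0.0 20.4 19.6
      vertex 5.7 20.4 19.6
    endloop
  endfacet
  facet normal -1.0000 0.0000 0.0000
    outer loop
      vertex 0.0 20.4 0.0
      vertex 0.0 0.0 0.0
      vertex 0.0 0.0 19.6
    endloop
  endfacet
  facet normal -1.0000 0.0000 0.0000
    outer loop
      vertex 0.0 20.4 0.0
      vertex 0.0 0.0 19.6
      vertex 0.0 20.4 19.6
    endloop
  endfacet
endsolid part

The G0 Z moves step by Δz≈4.9 mm. Every layer's G1 loop is the same polygon, so the solid is a straight extrusion of it from z=0 to z≈19.6. Closing with flat bottom and top caps and triangulating gives 20 facets — an L-shaped prism: outer 13.6 × 20.4 mm, arm thicknesses ≈ 4 mm (horizontal) and 5.7 mm (vertical), extruded 19.6 mm in z.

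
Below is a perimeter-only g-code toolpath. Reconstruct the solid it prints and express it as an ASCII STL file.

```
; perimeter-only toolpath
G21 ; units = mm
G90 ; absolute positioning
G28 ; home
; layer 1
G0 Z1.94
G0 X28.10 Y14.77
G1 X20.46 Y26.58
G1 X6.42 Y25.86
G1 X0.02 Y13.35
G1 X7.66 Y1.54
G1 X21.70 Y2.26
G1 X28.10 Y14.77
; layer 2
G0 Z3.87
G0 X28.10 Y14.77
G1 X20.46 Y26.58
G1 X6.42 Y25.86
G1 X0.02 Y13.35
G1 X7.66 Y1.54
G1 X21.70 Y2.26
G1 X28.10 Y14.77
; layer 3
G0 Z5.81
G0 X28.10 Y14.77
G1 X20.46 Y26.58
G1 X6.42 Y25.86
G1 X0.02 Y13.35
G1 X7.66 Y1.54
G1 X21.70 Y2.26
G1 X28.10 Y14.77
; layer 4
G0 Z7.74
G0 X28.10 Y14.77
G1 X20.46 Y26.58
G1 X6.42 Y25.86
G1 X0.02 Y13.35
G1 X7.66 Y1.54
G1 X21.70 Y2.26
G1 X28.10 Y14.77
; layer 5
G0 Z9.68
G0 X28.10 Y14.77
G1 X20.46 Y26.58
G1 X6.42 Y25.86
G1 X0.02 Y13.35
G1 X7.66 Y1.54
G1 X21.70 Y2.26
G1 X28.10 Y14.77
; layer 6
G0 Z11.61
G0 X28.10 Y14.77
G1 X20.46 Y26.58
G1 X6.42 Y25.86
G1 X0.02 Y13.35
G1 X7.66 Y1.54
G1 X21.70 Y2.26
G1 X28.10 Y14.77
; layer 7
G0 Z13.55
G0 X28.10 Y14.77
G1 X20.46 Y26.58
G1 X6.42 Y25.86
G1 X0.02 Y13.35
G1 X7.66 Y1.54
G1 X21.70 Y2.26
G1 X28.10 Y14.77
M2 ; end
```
solid part
  facet normal 0.0000 0.0000 -1.0000
    outer loop
      vertex 6.42 25.86 0.00
      vertex 20.46 26.58 0.00
      vertex 28.10 14.77 0.00
    endloop
  endfacet
  facet normal 0.0000 0.0000 -1.0000
    outer loop
      vertex 0.02 13.35 0.00
      vertex 6.42 25.86 0.00
      vertex 28.10 14.77 0.00
    endloop
  endfacet
  facet normal 0.0000 0.0000 -1.0000
    outer loop
      vertex 7.66 1.54 0.00
      vertex 0.02 13.35 0.00
      vertex 28.10 14.77 0.00
    endloop
  endfacet
  facet normal 0.0000 0.0000 -1.0000
    outer loop
      vertex 21.70 2.26 0.00
      vertex 7.66 1.54 0.00
      vertex 28.10 14.77 0.00
    endloop
  endfacet
  facet normal 0.0000 0.0000 1.0000
    outer loop
      vertex 28.10 14.77 13.55
      vertex 20.46 26.58 13.55
      vertex 6.42 25.86 13.55
    endloop
  endfacet
  facet normal 0.0000 0.0000 1.0000
    outer loop
      vertex 28.10 14.77 13.55
      vertex 6.42 25.86 13.55
      vertex 0.02 13.35 13.55
    endloop
  endfacet
  facet normal 0.0000 0.0000 1.0000
    outer loop
      vertex 28.10 14.77 13.55
      vertex 0.02 13.35 13.55
      vertex 7.66 1.54 13.55
    endloop
  endfacet
  facet normal 0.0000 0.0000 1.0000
    outer loop
      vertex 28.10 14.77 13.55
      vertex 7.66 1.54 13.55
      vertex 21.70 2.26 13.55
    endloop
  endfacet
  facet normal 0.8396 0.5432 0.0000
    outer loop
      vertex 28.10 14.77 0.00
      vertex 20.46 26.58 0.00
      vertex 20.46 26.58 13.55
    endloop
  endfacet
  facet normal 0.8396 0.5432 0.0000
    outer loop
      vertex 28.10 14.77 0.00
      vertex 20.46 26.58 13.55
      vertex 28.10 14.77 13.55
    endloop
  endfacet
  facet normal -0.0512 0.9987 0.0000
    outer loop
      vertex 20.46 26.58 0.00
      vertex 6.42 25.86 0.00
      vertex 6.42 25.86 13.55
    endloop
  endfacet
  facet normal -0.0512 0.9987 0.0000
    outer loop
      vertex 20.46 26.58 0.00
      vertex 6.42 25.86 13.55
      vertex 20.46 26.58 13.55
    endloop
  endfacet
  facet normal -0.8903 0.4554 0.0000
    outer loop
      vertex 6.42 25.86 0.00
      vertex 0.02 13.35 0.00
      vertex 0.02 13.35 13.55
    endloop
  endfacet
  facet normal -0.8903 0.4554 0.0000
    outer loop
      vertex 6.42 25.86 0.00
      vertex 0.02 13.35 13.55
      vertex 6.42 25.86 13.55
    endloop
  endfacet
  facet normal -0.8396 -0.5432 0.0000
    outer loop
      vertex 0.02 13.35 0.00
      vertex 7.66 1.54 0.00
      vertex 7.66 1.54 13.55
    endloop
  endfacet
  facet normal -0.8396 -0.5432 0.0000
    outer loop
      vertex 0.02 13.35 0.00
      vertex 7.66 1.54 13.55
      vertex 0.02 13.35 13.55
    endloop
  endfacet
  facet normal 0.0512 -0.9987 0.0000
    outer loop
      vertex 7.66 1.54 0.00
      vertex 21.70 2.26 0.00
      vertex 21.70 2.26 13.55
    endloop
  endfacet
  facet normal 0.0512 -0.9987 0.0000
    outer loop
      vertex 7.66 1.54 0.00
      vertex 21.70 2.26 13.55
      vertex 7.66 1.54 13.55
    endloop
  endfacet
  facet normal 0.8903 -0.4554 0.0000
    outer loop
      vertex 21.70 2.26 0.00
      vertex 28.10 14.77 0.00
      vertex 28.10 14.77 13.55
    endloop
  endfacet
  facet normal 0.8903 -0.4554 0.0000
    outer loop
      vertex 21.70 2.26 0.00
      vertex 28.10 14.77 13.55
      vertex 21.70 2.26 13.55
    endloop
  endfacet
endsolid part

The G0 Z moves step by Δz≈1.94 mm. Every layer's G1 loop is the same polygon, so the solid is a straight extrusion of it from z=0 to z≈13.6. Closing with flat bottom and top caps and triangulating gives 20 facets — a regular 6-sided prism (a cylinder approximated with 6 flat sides), circumscribed radius ≈ 14.1 mm, height ≈ 13.6 mm.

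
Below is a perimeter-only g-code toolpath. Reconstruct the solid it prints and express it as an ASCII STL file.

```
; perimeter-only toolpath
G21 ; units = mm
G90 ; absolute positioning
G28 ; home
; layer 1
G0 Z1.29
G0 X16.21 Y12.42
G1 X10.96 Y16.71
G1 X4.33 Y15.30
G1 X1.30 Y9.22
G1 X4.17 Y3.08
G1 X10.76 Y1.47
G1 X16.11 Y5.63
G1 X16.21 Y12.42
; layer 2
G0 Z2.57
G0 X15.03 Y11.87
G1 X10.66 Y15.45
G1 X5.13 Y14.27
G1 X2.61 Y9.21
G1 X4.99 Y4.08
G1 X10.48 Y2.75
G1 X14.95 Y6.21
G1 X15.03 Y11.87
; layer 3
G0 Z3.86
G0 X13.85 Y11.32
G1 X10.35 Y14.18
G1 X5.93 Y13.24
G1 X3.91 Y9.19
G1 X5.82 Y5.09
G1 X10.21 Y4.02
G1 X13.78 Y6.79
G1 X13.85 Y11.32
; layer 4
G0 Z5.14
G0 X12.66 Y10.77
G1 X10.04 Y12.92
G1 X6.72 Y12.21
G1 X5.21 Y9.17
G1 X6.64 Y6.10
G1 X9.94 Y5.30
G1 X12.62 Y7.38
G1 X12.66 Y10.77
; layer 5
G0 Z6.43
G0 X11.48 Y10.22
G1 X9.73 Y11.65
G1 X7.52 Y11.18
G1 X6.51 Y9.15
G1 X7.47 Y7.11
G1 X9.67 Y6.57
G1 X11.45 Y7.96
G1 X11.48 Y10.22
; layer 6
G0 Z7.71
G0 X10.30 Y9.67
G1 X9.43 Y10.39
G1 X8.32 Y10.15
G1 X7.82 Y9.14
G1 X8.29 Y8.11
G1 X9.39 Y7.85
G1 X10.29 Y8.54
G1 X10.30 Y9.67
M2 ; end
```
solid part
  facet normal 0.0000 0.0000 -1.0000
    outer loop
      vertex 3.53 16.33 0.00
      vertex 11.27 17.98 0.00
      vertex 17.39 12.97 0.00
    endloop
  endfacet
  facet normal 0.0000 0.0000 -1.0000
    outer loop
      vertex 0.00 9.24 0.00
      vertex 3.53 16.33 0.00
      vertex 17.39 12.97 0.00
    endloop
  endfacet
  facet normal 0.0000 0.0000 -1.0000
    outer loop
      vertex 3.34 2.07 0.00
      vertex 0.00 9.24 0.00
      vertex 17.39 12.97 0.00
    endloop
  endfacet
  facet normal 0.0000 0.0000 -1.0000
    outer loop
      vertex 11.03 0.20 0.00
      vertex 3.34 2.07 0.00
      vertex 17.39 12.97 0.00
    endloop
  endfacet
  facet normal 0.0000 0.0000 -1.0000
    outer loop
      vertex 17.28 5.05 0.00
      vertex 11.03 0.20 0.00
      vertex 17.39 12.97 0.00
    endloop
  endfacet
  facet normal 0.4678 0.5714 0.6743
    outer loop
      vertex 17.39 12.97 0.00
      vertex 11.27 17.98 0.00
      vertex 9.12 9.12 9.00
    endloop
  endfacet
  facet normal -0.1540 0.7223 0.6743
    outer loop
      vertex 11.27 17.98 0.00
      vertex 3.53 16.33 0.00
      vertex 9.12 9.12 9.00
    endloop
  endfacet
  facet normal -0.6611 0.3291 0.6743
    outer loop
      vertex 3.53 16.33 0.00
      vertex 0.00 9.24 0.00
      vertex 9.12 9.12 9.00
    endloop
  endfacet
  facet normal -0.6695 -0.3119 0.6742
    outer loop
      vertex 0.00 9.24 0.00
      vertex 3.34 2.07 0.00
      vertex 9.12 9.12 9.00
    endloop
  endfacet
  facet normal -0.1745 -0.7176 0.6742
    outer loop
      vertex 3.34 2.07 0.00
      vertex 11.03 0.20 0.00
      vertex 9.12 9.12 9.00
    endloop
  endfacet
  facet normal 0.4527 -0.5834 0.6743
    outer loop
      vertex 11.03 0.20 0.00
      vertex 17.28 5.05 0.00
      vertex 9.12 9.12 9.00
    endloop
  endfacet
  facet normal 0.7385 -0.0103 0.6742
    outer loop
      vertex 17.28 5.05 0.00
      vertex 17.39 12.97 0.00
      vertex 9.12 9.12 9.00
    endloop
  endfacet
endsolid part

The G0 Z moves step by Δz≈1.29 mm. The G1 loops shrink linearly with z, so the solid tapers from its base footprint up to z≈9. Closing with a flat bottom cap and the tapered top and triangulating gives 12 facets — a regular 7-sided pyramid, base circumscribed radius ≈ 9.12 mm, apex at z ≈ 9 mm.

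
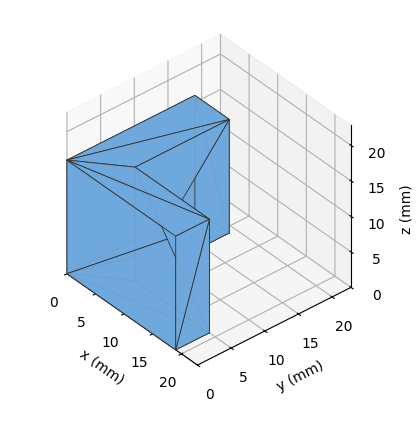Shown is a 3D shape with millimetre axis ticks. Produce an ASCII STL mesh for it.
Reading the render: the shape is an L-shaped prism: outer 19 × 19 mm, arm thicknesses ≈ 5 mm (horizontal) and 6 mm (vertical), extruded 16 mm in z (dimensions read to the nearest mm from the axis ticks). For the STL, each face is triangulated and given an outward normal.

solid part
  facet normal 0.0000 0.0000 -1.0000
    outer loop
      vertex 19.0 5.0 0.0
      vertex 19.0 0.0 0.0
      vertex 0.0 0.0 0.0
    endloop
  endfacet
  facet normal 0.0000 0.0000 -1.0000
    outer loop
      vertex 6.0 5.0 0.0
      vertex 19.0 5.0 0.0
      vertex 0.0 0.0 0.0
    endloop
  endfacet
  facet normal 0.0000 0.0000 -1.0000
    outer loop
      vertex 6.0 19.0 0.0
      vertex 6.0 5.0 0.0
      vertex 0.0 0.0 0.0
    endloop
  endfacet
  facet normal 0.0000 0.0000 -1.0000
    outer loop
      vertex 0.0 19.0 0.0
      vertex 6.0 19.0 0.0
      vertex 0.0 0.0 0.0
    endloop
  endfacet
  facet normal 0.0000 0.0000 1.0000
    outer loop
      vertex 0.0 0.0 16.0
      vertex 19.0 0.0 16.0
      vertex 19.0 5.0 16.0
    endloop
  endfacet
  facet normal 0.0000 0.0000 1.0000
    outer loop
      vertex 0.0 0.0 16.0
      vertex 19.0 5.0 16.0
      vertex 6.0 5.0 16.0
    endloop
  endfacet
  facet normal 0.0000 0.0000 1.0000
    outer loop
      vertex 0.0 0.0 16.0
      vertex 6.0 5.0 16.0
      vertex 6.0 19.0 16.0
    endloop
  endfacet
  facet normal 0.0000 0.0000 1.0000
    outer loop
      vertex 0.0 0.0 16.0
      vertex 6.0 19.0 16.0
      vertex 0.0 19.0 16.0
    endloop
  endfacet
  facet normal 0.0000 -1.0000 0.0000
    outer loop
      vertex 0.0 0.0 0.0
      vertex 19.0 0.0 0.0
      vertex 19.0 0.0 16.0
    endloop
  endfacet
  facet normal 0.0000 -1.0000 0.0000
    outer loop
      vertex 0.0 0.0 0.0
      vertex 19.0 0.0 16.0
      vertex 0.0 0.0 16.0
    endloop
  endfacet
  facet normal 1.0000 0.0000 0.0000
    outer loop
      vertex 19.0 0.0 0.0
      vertex 19.0 5.0 0.0
      vertex 19.0 5.0 16.0
    endloop
  endfacet
  facet normal 1.0000 0.0000 0.0000
    outer loop
      vertex 19.0 0.0 0.0
      vertex 19.0 5.0 16.0
      vertex 19.0 0.0 16.0
    endloop
  endfacet
  facet normal 0.0000 1.0000 0.0000
    outer loop
      vertex 19.0 5.0 0.0
      vertex 6.0 5.0 0.0
      vertex 6.0 5.0 16.0
    endloop
  endfacet
  facet normal 0.0000 1.0000 0.0000
    outer loop
      vertex 19.0 5.0 0.0
      vertex 6.0 5.0 16.0
      vertex 19.0 5.0 16.0
    endloop
  endfacet
  facet normal 1.0000 0.0000 0.0000
    outer loop
      vertex 6.0 5.0 0.0
      vertex 6.0 19.0 0.0
      vertex 6.0 19.0 16.0
    endloop
  endfacet
  facet normal 1.0000 0.0000 0.0000
    outer loop
      vertex 6.0 5.0 0.0
      vertex 6.0 19.0 16.0
      vertex 6.0 5.0 16.0
    endloop
  endfacet
  facet normal 0.0000 1.0000 0.0000
    outer loop
      vertex 6.0 19.0 0.0
      vertex 0.0 19.0 0.0
      vertex 0.0 19.0 16.0
    endloop
  endfacet
  facet normal 0.0000 1.0000 0.0000
    outer loop
      vertex 6.0 19.0 0.0
      vertex 0.0 19.0 16.0
      vertex 6.0 19.0 16.0
    endloop
  endfacet
  facet normal -1.0000 0.0000 0.0000
    outer loop
      vertex 0.0 19.0 0.0
      vertex 0.0 0.0 0.0
      vertex 0.0 0.0 16.0
    endloop
  endfacet
  facet normal -1.0000 0.0000 0.0000
    outer loop
      vertex 0.0 19.0 0.0
      vertex 0.0 0.0 16.0
      vertex 0.0 19.0 16.0
    endloop
  endfacet
endsolid part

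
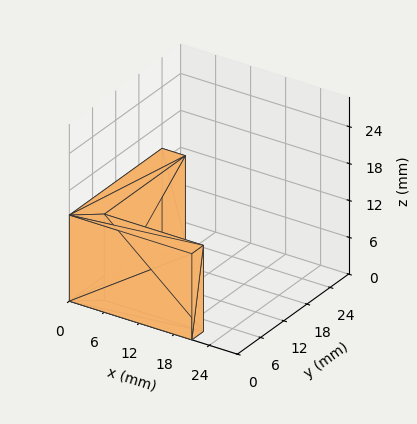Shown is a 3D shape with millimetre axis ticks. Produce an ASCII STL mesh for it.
Reading the render: the shape is an L-shaped prism: outer 21 × 24 mm, arm thicknesses ≈ 3 mm (horizontal) and 4 mm (vertical), extruded 14 mm in z (dimensions read to the nearest mm from the axis ticks). For the STL, each face is triangulated and given an outward normal.

solid part
  facet normal 0.0000 0.0000 -1.0000
    outer loop
      vertex 21.0 3.0 0.0
      vertex 21.0 0.0 0.0
      vertex 0.0 0.0 0.0
    endloop
  endfacet
  facet normal 0.0000 0.0000 -1.0000
    outer loop
      vertex 4.0 3.0 0.0
      vertex 21.0 3.0 0.0
      vertex 0.0 0.0 0.0
    endloop
  endfacet
  facet normal 0.0000 0.0000 -1.0000
    outer loop
      vertex 4.0 24.0 0.0
      vertex 4.0 3.0 0.0
      vertex 0.0 0.0 0.0
    endloop
  endfacet
  facet normal 0.0000 0.0000 -1.0000
    outer loop
      vertex 0.0 24.0 0.0
      vertex 4.0 24.0 0.0
      vertex 0.0 0.0 0.0
    endloop
  endfacet
  facet normal 0.0000 0.0000 1.0000
    outer loop
      vertex 0.0 0.0 14.0
      vertex 21.0 0.0 14.0
      vertex 21.0 3.0 14.0
    endloop
  endfacet
  facet normal 0.0000 0.0000 1.0000
    outer loop
      vertex 0.0 0.0 14.0
      vertex 21.0 3.0 14.0
      vertex 4.0 3.0 14.0
    endloop
  endfacet
  facet normal 0.0000 0.0000 1.0000
    outer loop
      vertex 0.0 0.0 14.0
      vertex 4.0 3.0 14.0
      vertex 4.0 24.0 14.0
    endloop
  endfacet
  facet normal 0.0000 0.0000 1.0000
    outer loop
      vertex 0.0 0.0 14.0
      vertex 4.0 24.0 14.0
      vertex 0.0 24.0 14.0
    endloop
  endfacet
  facet normal 0.0000 -1.0000 0.0000
    outer loop
      vertex 0.0 0.0 0.0
      vertex 21.0 0.0 0.0
      vertex 21.0 0.0 14.0
    endloop
  endfacet
  facet normal 0.0000 -1.0000 0.0000
    outer loop
      vertex 0.0 0.0 0.0
      vertex 21.0 0.0 14.0
      vertex 0.0 0.0 14.0
    endloop
  endfacet
  facet normal 1.0000 0.0000 0.0000
    outer loop
      vertex 21.0 0.0 0.0
      vertex 21.0 3.0 0.0
      vertex 21.0 3.0 14.0
    endloop
  endfacet
  facet normal 1.0000 0.0000 0.0000
    outer loop
      vertex 21.0 0.0 0.0
      vertex 21.0 3.0 14.0
      vertex 21.0 0.0 14.0
    endloop
  endfacet
  facet normal 0.0000 1.0000 0.0000
    outer loop
      vertex 21.0 3.0 0.0
      vertex 4.0 3.0 0.0
      vertex 4.0 3.0 14.0
    endloop
  endfacet
  facet normal 0.0000 1.0000 0.0000
    outer loop
      vertex 21.0 3.0 0.0
      vertex 4.0 3.0 14.0
      vertex 21.0 3.0 14.0
    endloop
  endfacet
  facet normal 1.0000 0.0000 0.0000
    outer loop
      vertex 4.0 3.0 0.0
      vertex 4.0 24.0 0.0
      vertex 4.0 24.0 14.0
    endloop
  endfacet
  facet normal 1.0000 0.0000 0.0000
    outer loop
      vertex 4.0 3.0 0.0
      vertex 4.0 24.0 14.0
      vertex 4.0 3.0 14.0
    endloop
  endfacet
  facet normal 0.0000 1.0000 0.0000
    outer loop
      vertex 4.0 24.0 0.0
      vertex 0.0 24.0 0.0
      vertex 0.0 24.0 14.0
    endloop
  endfacet
  facet normal 0.0000 1.0000 0.0000
    outer loop
      vertex 4.0 24.0 0.0
      vertex 0.0 24.0 14.0
      vertex 4.0 24.0 14.0
    endloop
  endfacet
  facet normal -1.0000 0.0000 0.0000
    outer loop
      vertex 0.0 24.0 0.0
      vertex 0.0 0.0 0.0
      vertex 0.0 0.0 14.0
    endloop
  endfacet
  facet normal -1.0000 0.0000 0.0000
    outer loop
      vertex 0.0 24.0 0.0
      vertex 0.0 0.0 14.0
      vertex 0.0 24.0 14.0
    endloop
  endfacet
endsolid part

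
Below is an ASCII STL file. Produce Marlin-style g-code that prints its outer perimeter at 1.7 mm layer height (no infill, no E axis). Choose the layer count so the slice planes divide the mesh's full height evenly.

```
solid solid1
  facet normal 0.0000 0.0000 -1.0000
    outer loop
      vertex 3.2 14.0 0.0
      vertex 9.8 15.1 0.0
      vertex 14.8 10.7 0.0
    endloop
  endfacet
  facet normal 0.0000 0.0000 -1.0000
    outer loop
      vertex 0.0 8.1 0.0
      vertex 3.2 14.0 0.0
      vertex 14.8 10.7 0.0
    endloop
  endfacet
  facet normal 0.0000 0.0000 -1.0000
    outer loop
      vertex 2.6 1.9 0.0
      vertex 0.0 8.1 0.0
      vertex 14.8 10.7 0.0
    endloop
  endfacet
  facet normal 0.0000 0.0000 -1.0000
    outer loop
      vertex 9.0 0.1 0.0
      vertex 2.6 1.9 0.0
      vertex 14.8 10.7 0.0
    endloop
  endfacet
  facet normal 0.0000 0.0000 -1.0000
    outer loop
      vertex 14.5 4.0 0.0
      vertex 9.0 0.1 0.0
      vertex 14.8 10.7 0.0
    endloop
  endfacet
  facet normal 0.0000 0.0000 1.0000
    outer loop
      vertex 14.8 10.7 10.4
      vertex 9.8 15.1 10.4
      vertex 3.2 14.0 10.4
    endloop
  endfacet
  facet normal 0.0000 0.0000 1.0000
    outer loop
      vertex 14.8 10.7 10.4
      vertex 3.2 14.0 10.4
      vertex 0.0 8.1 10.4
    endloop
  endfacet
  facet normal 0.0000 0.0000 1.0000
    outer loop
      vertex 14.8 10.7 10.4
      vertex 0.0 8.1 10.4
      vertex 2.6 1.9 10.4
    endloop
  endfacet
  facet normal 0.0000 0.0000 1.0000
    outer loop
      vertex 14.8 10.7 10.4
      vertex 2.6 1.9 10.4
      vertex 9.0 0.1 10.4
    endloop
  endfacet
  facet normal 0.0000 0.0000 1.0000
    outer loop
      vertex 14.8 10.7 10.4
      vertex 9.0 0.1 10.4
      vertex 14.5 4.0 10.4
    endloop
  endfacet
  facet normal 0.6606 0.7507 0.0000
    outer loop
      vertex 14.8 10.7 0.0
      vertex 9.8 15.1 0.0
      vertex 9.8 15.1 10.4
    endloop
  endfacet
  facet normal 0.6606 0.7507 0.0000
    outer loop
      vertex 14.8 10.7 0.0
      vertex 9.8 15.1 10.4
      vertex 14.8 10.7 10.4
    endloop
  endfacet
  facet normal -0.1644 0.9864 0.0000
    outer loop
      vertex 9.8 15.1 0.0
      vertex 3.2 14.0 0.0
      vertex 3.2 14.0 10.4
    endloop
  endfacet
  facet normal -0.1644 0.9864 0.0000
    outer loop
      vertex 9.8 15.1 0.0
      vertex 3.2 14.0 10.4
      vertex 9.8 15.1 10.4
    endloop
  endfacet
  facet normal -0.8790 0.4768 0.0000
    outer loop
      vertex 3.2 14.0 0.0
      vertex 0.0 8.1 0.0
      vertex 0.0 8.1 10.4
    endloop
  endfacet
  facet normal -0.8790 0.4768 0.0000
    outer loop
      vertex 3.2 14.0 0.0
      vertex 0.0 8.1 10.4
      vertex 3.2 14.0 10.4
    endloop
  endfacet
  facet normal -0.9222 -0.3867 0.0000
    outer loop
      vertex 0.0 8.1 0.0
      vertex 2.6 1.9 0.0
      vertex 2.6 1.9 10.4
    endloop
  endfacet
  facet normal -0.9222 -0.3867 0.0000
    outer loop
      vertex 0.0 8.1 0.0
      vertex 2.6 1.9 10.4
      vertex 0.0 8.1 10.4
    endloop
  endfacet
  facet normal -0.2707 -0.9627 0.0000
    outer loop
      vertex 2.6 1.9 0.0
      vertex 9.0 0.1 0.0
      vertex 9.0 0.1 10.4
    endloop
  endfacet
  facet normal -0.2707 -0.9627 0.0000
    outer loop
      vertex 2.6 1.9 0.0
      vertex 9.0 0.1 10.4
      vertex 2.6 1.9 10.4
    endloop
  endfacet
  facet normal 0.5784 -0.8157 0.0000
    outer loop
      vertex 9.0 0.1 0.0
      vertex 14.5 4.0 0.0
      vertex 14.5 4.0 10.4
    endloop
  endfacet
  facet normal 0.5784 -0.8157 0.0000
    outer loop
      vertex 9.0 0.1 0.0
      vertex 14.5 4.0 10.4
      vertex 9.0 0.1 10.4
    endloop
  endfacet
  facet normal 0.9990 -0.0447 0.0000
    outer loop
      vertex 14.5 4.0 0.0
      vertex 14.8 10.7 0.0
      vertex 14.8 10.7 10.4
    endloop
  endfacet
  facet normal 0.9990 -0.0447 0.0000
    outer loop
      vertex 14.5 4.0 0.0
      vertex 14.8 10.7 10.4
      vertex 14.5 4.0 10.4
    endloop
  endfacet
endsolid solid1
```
; perimeter-only toolpath
G21 ; units = mm
G90 ; absolute positioning
G28 ; home
; layer 1
G0 Z1.7
G0 X14.8 Y10.7
G1 X9.8 Y15.1
G1 X3.2 Y14.0
G1 X0.0 Y8.1
G1 X2.6 Y1.9
G1 X9.0 Y0.1
G1 X14.5 Y4.0
G1 X14.8 Y10.7
; layer 2
G0 Z3.5
G0 X14.8 Y10.7
G1 X9.8 Y15.1
G1 X3.2 Y14.0
G1 X0.0 Y8.1
G1 X2.6 Y1.9
G1 X9.0 Y0.1
G1 X14.5 Y4.0
G1 X14.8 Y10.7
; layer 3
G0 Z5.2
G0 X14.8 Y10.7
G1 X9.8 Y15.1
G1 X3.2 Y14.0
G1 X0.0 Y8.1
G1 X2.6 Y1.9
G1 X9.0 Y0.1
G1 X14.5 Y4.0
G1 X14.8 Y10.7
; layer 4
G0 Z6.9
G0 X14.8 Y10.7
G1 X9.8 Y15.1
G1 X3.2 Y14.0
G1 X0.0 Y8.1
G1 X2.6 Y1.9
G1 X9.0 Y0.1
G1 X14.5 Y4.0
G1 X14.8 Y10.7
; layer 5
G0 Z8.7
G0 X14.8 Y10.7
G1 X9.8 Y15.1
G1 X3.2 Y14.0
G1 X0.0 Y8.1
G1 X2.6 Y1.9
G1 X9.0 Y0.1
G1 X14.5 Y4.0
G1 X14.8 Y10.7
; layer 6
G0 Z10.4
G0 X14.8 Y10.7
G1 X9.8 Y15.1
G1 X3.2 Y14.0
G1 X0.0 Y8.1
G1 X2.6 Y1.9
G1 X9.0 Y0.1
G1 X14.5 Y4.0
G1 X14.8 Y10.7
M2 ; end

The solid is a regular 7-sided prism (a cylinder approximated with 7 flat sides), circumscribed radius ≈ 7.7 mm, height ≈ 10.4 mm. Slicing at Δz = 1.7 mm — 6 equal slices spanning the solid's height, so layer i sits at z = i·h/6 — gives 6 non-empty perimeters. Each is a 7-segment closed polygon; G0 lifts to the layer z and rapids to the start vertex, then G1 traces the edges.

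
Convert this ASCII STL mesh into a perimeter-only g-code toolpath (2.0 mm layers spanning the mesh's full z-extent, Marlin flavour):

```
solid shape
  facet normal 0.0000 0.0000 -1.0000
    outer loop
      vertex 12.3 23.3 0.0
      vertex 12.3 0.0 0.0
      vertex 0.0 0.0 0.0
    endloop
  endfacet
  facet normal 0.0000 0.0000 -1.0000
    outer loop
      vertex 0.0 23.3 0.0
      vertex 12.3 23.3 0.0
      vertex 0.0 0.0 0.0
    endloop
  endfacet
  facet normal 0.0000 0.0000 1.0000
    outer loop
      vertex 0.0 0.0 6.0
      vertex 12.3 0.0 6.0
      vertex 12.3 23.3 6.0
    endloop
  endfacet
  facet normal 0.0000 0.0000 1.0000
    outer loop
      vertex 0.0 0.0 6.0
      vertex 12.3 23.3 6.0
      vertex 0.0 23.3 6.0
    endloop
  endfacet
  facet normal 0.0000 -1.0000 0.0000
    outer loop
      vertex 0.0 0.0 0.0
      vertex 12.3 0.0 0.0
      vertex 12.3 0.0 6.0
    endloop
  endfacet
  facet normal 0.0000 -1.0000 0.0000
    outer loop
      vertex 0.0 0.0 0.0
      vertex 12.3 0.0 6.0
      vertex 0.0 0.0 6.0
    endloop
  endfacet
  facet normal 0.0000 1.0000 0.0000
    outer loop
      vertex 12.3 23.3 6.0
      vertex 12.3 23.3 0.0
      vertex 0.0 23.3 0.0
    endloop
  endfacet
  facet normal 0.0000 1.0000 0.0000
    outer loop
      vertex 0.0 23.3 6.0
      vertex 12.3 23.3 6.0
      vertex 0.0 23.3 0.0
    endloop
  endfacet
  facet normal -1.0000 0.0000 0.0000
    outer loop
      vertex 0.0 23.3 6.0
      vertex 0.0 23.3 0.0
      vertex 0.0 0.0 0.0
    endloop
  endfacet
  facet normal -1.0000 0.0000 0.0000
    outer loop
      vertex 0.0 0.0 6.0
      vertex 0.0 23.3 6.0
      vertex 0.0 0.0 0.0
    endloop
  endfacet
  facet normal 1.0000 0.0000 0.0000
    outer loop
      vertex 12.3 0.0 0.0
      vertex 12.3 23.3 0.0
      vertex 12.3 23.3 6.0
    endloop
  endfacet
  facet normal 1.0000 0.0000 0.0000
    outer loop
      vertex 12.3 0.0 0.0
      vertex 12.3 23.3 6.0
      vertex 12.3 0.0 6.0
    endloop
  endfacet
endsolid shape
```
; perimeter-only toolpath
G21 ; units = mm
G90 ; absolute positioning
G28 ; home
; layer 1
G0 Z2.0
G0 X0.0 Y0.0
G1 X12.3 Y0.0
G1 X12.3 Y23.3
G1 X0.0 Y23.3
G1 X0.0 Y0.0
; layer 2
G0 Z4.0
G0 X0.0 Y0.0
G1 X12.3 Y0.0
G1 X12.3 Y23.3
G1 X0.0 Y23.3
G1 X0.0 Y0.0
; layer 3
G0 Z6.0
G0 X0.0 Y0.0
G1 X12.3 Y0.0
G1 X12.3 Y23.3
G1 X0.0 Y23.3
G1 X0.0 Y0.0
M2 ; end

The solid is a rectangular box, roughly 12.3 × 23.3 mm footprint and 6 mm tall. Slicing at Δz = 2.0 mm — 3 equal slices spanning the solid's height, so layer i sits at z = i·h/3 — gives 3 non-empty perimeters. Each is a 4-segment closed polygon; G0 lifts to the layer z and rapids to the start vertex, then G1 traces the edges.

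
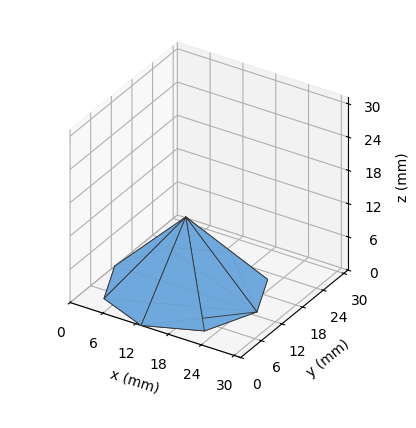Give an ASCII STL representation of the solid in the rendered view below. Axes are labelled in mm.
Reading the render: the shape is a regular 8-sided pyramid, base circumscribed radius ≈ 13 mm, apex at z ≈ 13 mm (dimensions read to the nearest mm from the axis ticks). For the STL, each face is triangulated and given an outward normal.

solid part
  facet normal 0.0000 0.0000 -1.0000
    outer loop
      vertex 13.00 26.00 0.00
      vertex 22.19 22.19 0.00
      vertex 26.00 13.00 0.00
    endloop
  endfacet
  facet normal 0.0000 0.0000 -1.0000
    outer loop
      vertex 3.81 22.19 0.00
      vertex 13.00 26.00 0.00
      vertex 26.00 13.00 0.00
    endloop
  endfacet
  facet normal 0.0000 0.0000 -1.0000
    outer loop
      vertex 0.00 13.00 0.00
      vertex 3.81 22.19 0.00
      vertex 26.00 13.00 0.00
    endloop
  endfacet
  facet normal 0.0000 0.0000 -1.0000
    outer loop
      vertex 3.81 3.81 0.00
      vertex 0.00 13.00 0.00
      vertex 26.00 13.00 0.00
    endloop
  endfacet
  facet normal 0.0000 0.0000 -1.0000
    outer loop
      vertex 13.00 0.00 0.00
      vertex 3.81 3.81 0.00
      vertex 26.00 13.00 0.00
    endloop
  endfacet
  facet normal 0.0000 0.0000 -1.0000
    outer loop
      vertex 22.19 3.81 0.00
      vertex 13.00 0.00 0.00
      vertex 26.00 13.00 0.00
    endloop
  endfacet
  facet normal 0.6786 0.2813 0.6786
    outer loop
      vertex 26.00 13.00 0.00
      vertex 22.19 22.19 0.00
      vertex 13.00 13.00 13.00
    endloop
  endfacet
  facet normal 0.2813 0.6786 0.6786
    outer loop
      vertex 22.19 22.19 0.00
      vertex 13.00 26.00 0.00
      vertex 13.00 13.00 13.00
    endloop
  endfacet
  facet normal -0.2813 0.6786 0.6786
    outer loop
      vertex 13.00 26.00 0.00
      vertex 3.81 22.19 0.00
      vertex 13.00 13.00 13.00
    endloop
  endfacet
  facet normal -0.6786 0.2813 0.6786
    outer loop
      vertex 3.81 22.19 0.00
      vertex 0.00 13.00 0.00
      vertex 13.00 13.00 13.00
    endloop
  endfacet
  facet normal -0.6786 -0.2813 0.6786
    outer loop
      vertex 0.00 13.00 0.00
      vertex 3.81 3.81 0.00
      vertex 13.00 13.00 13.00
    endloop
  endfacet
  facet normal -0.2813 -0.6786 0.6786
    outer loop
      vertex 3.81 3.81 0.00
      vertex 13.00 0.00 0.00
      vertex 13.00 13.00 13.00
    endloop
  endfacet
  facet normal 0.2813 -0.6786 0.6786
    outer loop
      vertex 13.00 0.00 0.00
      vertex 22.19 3.81 0.00
      vertex 13.00 13.00 13.00
    endloop
  endfacet
  facet normal 0.6786 -0.2813 0.6786
    outer loop
      vertex 22.19 3.81 0.00
      vertex 26.00 13.00 0.00
      vertex 13.00 13.00 13.00
    endloop
  endfacet
endsolid part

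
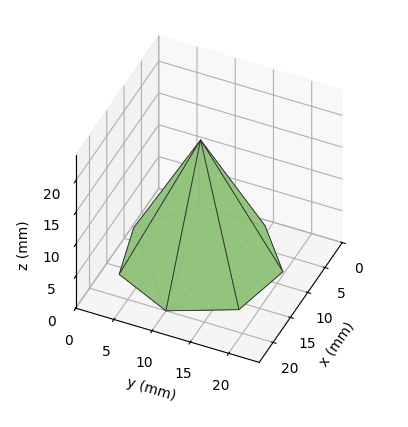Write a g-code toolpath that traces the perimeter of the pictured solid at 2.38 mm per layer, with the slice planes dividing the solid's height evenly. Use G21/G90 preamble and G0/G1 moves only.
Reading the render: the shape is a regular 7-sided pyramid, base circumscribed radius ≈ 10 mm, apex at z ≈ 19 mm (dimensions read to the nearest mm from the axis ticks). For the g-code, the solid's height is divided into equal slices at the stated Δz and each level perimeter traced with G1 moves after a G0 lift.

; perimeter-only toolpath
G21 ; units = mm
G90 ; absolute positioning
G28 ; home
; layer 1
G0 Z2.38
G0 X18.75 Y10.00
G1 X15.45 Y16.84
G1 X8.05 Y18.53
G1 X2.12 Y13.80
G1 X2.12 Y6.20
G1 X8.05 Y1.47
G1 X15.45 Y3.16
G1 X18.75 Y10.00
; layer 2
G0 Z4.75
G0 X17.50 Y10.00
G1 X14.67 Y15.87
G1 X8.33 Y17.31
G1 X3.24 Y13.25
G1 X3.24 Y6.75
G1 X8.33 Y2.69
G1 X14.67 Y4.13
G1 X17.50 Y10.00
; layer 3
G0 Z7.12
G0 X16.25 Y10.00
G1 X13.89 Y14.89
G1 X8.61 Y16.09
G1 X4.37 Y12.71
G1 X4.37 Y7.29
G1 X8.61 Y3.91
G1 X13.89 Y5.11
G1 X16.25 Y10.00
; layer 4
G0 Z9.50
G0 X15.00 Y10.00
G1 X13.12 Y13.91
G1 X8.88 Y14.88
G1 X5.50 Y12.17
G1 X5.50 Y7.83
G1 X8.88 Y5.12
G1 X13.12 Y6.09
G1 X15.00 Y10.00
; layer 5
G0 Z11.88
G0 X13.75 Y10.00
G1 X12.34 Y12.93
G1 X9.16 Y13.66
G1 X6.62 Y11.63
G1 X6.62 Y8.37
G1 X9.16 Y6.34
G1 X12.34 Y7.07
G1 X13.75 Y10.00
; layer 6
G0 Z14.25
G0 X12.50 Y10.00
G1 X11.56 Y11.96
G1 X9.44 Y12.44
G1 X7.75 Y11.09
G1 X7.75 Y8.91
G1 X9.44 Y7.56
G1 X11.56 Y8.04
G1 X12.50 Y10.00
; layer 7
G0 Z16.62
G0 X11.25 Y10.00
G1 X10.78 Y10.98
G1 X9.72 Y11.22
G1 X8.87 Y10.54
G1 X8.87 Y9.46
G1 X9.72 Y8.78
G1 X10.78 Y9.02
G1 X11.25 Y10.00
M2 ; end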